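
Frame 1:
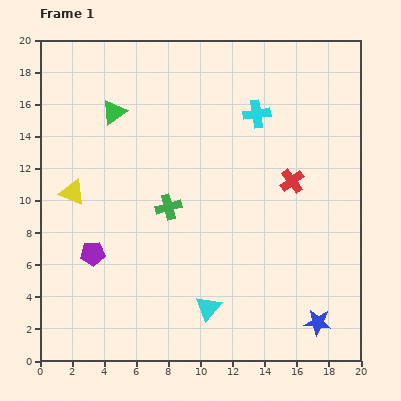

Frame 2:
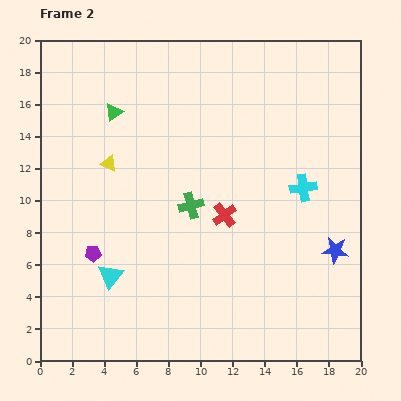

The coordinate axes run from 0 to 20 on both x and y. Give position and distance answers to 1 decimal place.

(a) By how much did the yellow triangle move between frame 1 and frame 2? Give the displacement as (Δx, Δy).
(2.3, 1.8)

The yellow triangle was at (2.0, 10.5) in frame 1 and (4.3, 12.3) in frame 2.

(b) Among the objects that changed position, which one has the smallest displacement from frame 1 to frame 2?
the green cross

(moved 1.4)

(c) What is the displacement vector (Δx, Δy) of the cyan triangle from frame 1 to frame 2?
(-6.1, 2.0)

The cyan triangle was at (10.5, 3.3) in frame 1 and (4.4, 5.3) in frame 2.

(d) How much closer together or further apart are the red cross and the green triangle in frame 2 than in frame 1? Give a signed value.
-2.5

Distance in frame 1: 11.9. Distance in frame 2: 9.4.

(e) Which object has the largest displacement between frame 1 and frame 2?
the cyan triangle

(moved 6.4; next 5.4)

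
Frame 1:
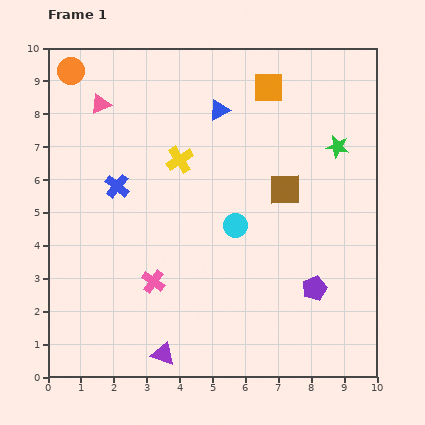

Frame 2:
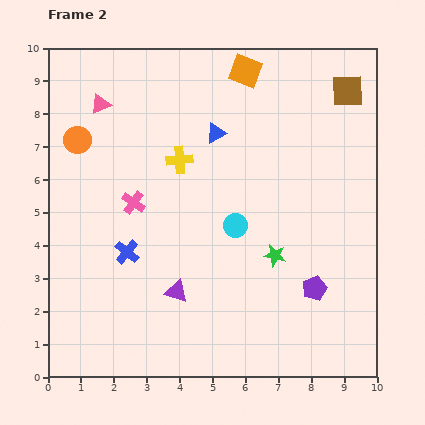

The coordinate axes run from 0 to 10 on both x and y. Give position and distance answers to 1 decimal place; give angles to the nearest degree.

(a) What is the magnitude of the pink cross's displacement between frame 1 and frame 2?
2.5

The pink cross moved from (3.2, 2.9) to (2.6, 5.3), a distance of √(0.6² + 2.4²) ≈ 2.5.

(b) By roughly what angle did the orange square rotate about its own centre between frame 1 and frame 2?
21° clockwise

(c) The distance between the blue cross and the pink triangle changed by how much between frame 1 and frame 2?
+2.1

Distance in frame 1: 2.5. Distance in frame 2: 4.6.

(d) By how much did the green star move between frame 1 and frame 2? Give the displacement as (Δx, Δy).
(-1.9, -3.3)

The green star was at (8.8, 7.0) in frame 1 and (6.9, 3.7) in frame 2.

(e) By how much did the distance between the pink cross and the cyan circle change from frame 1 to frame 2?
+0.2

Distance in frame 1: 3.0. Distance in frame 2: 3.2.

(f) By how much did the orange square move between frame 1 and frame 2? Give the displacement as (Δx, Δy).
(-0.7, 0.5)

The orange square was at (6.7, 8.8) in frame 1 and (6.0, 9.3) in frame 2.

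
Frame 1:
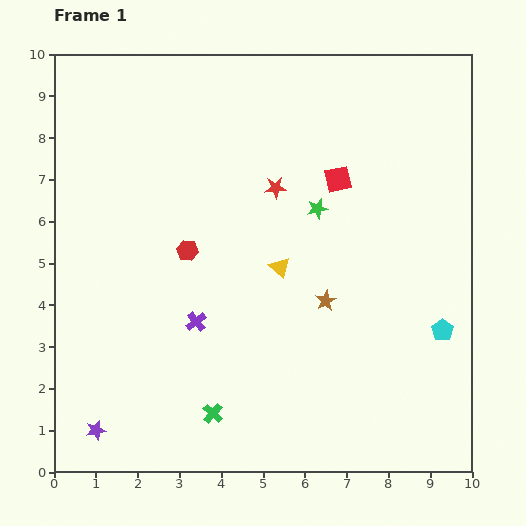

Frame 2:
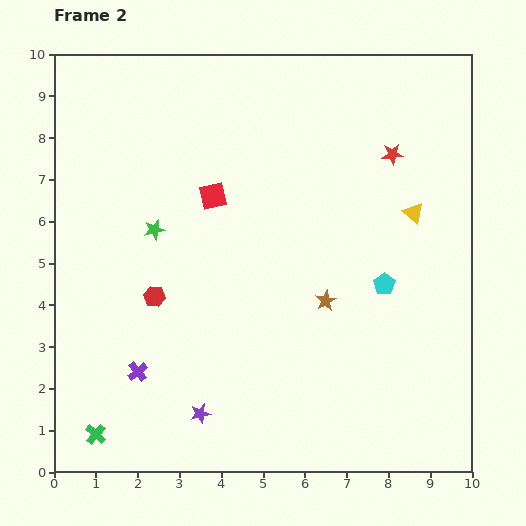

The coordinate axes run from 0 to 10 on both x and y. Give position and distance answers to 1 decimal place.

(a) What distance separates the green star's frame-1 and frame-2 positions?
3.9

The green star moved from (6.3, 6.3) to (2.4, 5.8), a distance of √(3.9² + 0.5²) ≈ 3.9.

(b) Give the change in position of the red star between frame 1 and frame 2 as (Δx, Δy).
(2.8, 0.8)

The red star was at (5.3, 6.8) in frame 1 and (8.1, 7.6) in frame 2.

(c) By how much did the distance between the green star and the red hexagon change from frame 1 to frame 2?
-1.7

Distance in frame 1: 3.3. Distance in frame 2: 1.6.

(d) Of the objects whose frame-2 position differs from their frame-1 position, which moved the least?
the red hexagon

(moved 1.4)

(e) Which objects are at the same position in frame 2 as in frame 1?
the brown star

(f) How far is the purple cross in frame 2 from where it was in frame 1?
1.8

The purple cross moved from (3.4, 3.6) to (2.0, 2.4), a distance of √(1.4² + 1.2²) ≈ 1.8.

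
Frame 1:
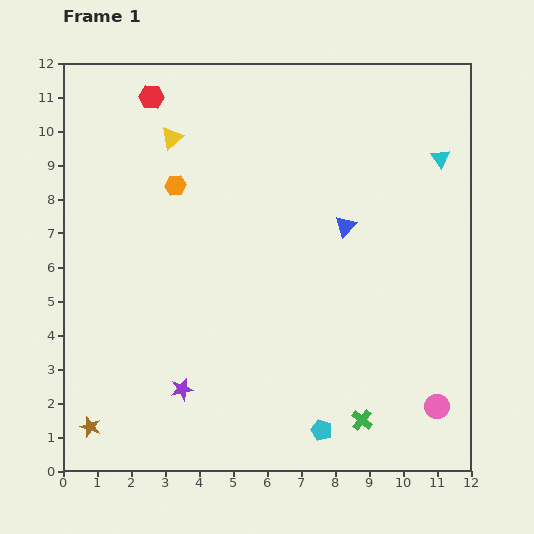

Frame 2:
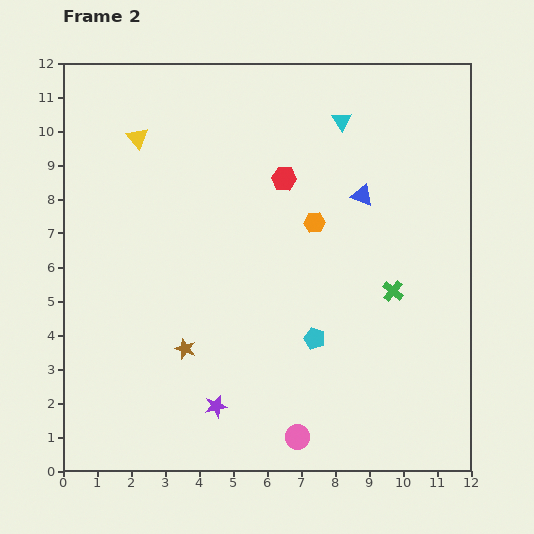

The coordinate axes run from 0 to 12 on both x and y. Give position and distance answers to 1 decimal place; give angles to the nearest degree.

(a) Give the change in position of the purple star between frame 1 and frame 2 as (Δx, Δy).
(1.0, -0.5)

The purple star was at (3.5, 2.4) in frame 1 and (4.5, 1.9) in frame 2.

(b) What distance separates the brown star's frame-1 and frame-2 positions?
3.6

The brown star moved from (0.8, 1.3) to (3.6, 3.6), a distance of √(2.8² + 2.3²) ≈ 3.6.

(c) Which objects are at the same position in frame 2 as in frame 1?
none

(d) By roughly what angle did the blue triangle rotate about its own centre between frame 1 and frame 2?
52° counter-clockwise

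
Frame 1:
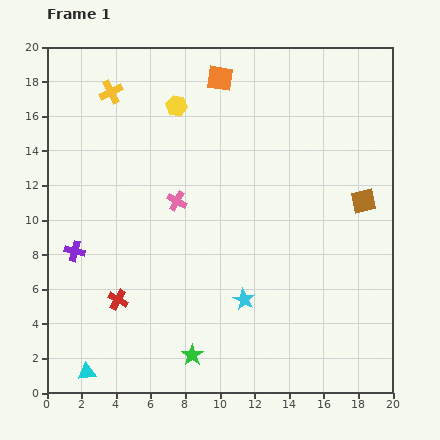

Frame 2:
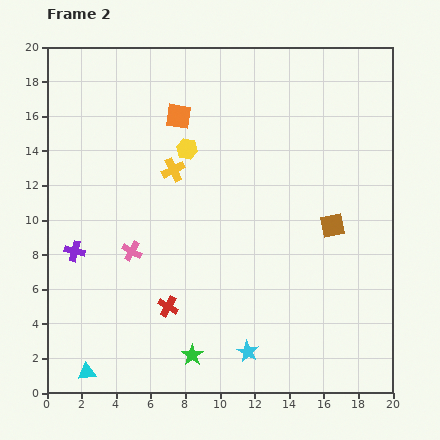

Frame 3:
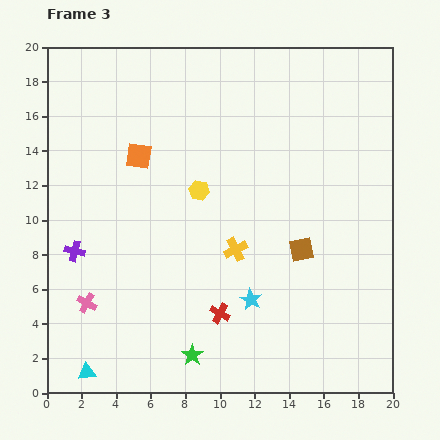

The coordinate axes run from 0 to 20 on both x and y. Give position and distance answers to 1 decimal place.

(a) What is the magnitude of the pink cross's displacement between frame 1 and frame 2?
3.9

The pink cross moved from (7.5, 11.1) to (4.9, 8.2), a distance of √(2.6² + 2.9²) ≈ 3.9.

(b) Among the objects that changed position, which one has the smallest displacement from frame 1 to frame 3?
the cyan star

(moved 0.4)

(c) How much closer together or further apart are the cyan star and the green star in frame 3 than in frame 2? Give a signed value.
+1.5

Distance in frame 2: 3.2. Distance in frame 3: 4.7.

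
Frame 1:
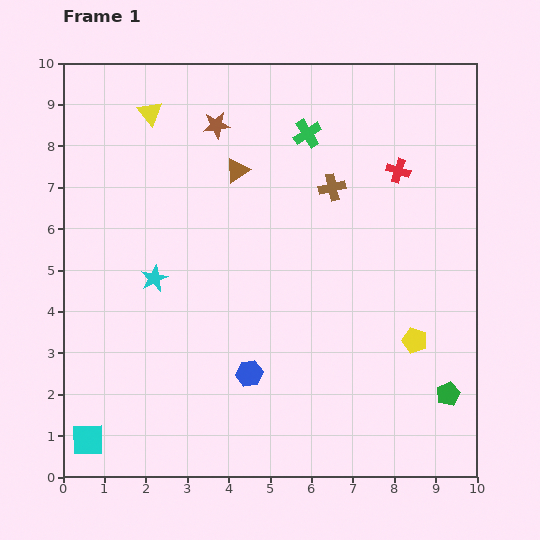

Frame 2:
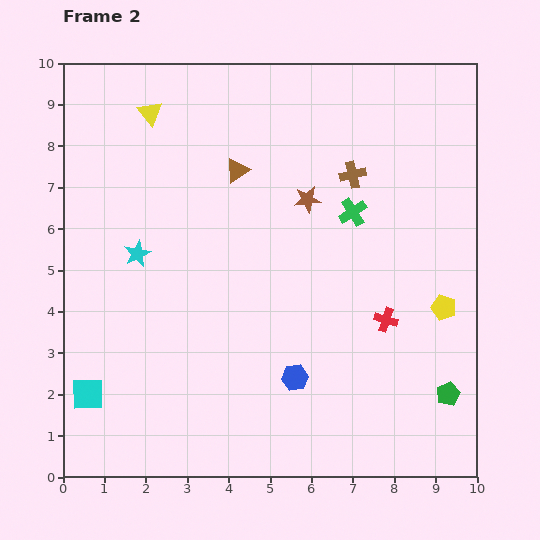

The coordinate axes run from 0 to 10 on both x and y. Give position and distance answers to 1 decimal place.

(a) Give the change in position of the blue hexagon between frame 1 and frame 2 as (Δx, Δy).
(1.1, -0.1)

The blue hexagon was at (4.5, 2.5) in frame 1 and (5.6, 2.4) in frame 2.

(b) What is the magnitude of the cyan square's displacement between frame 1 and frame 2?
1.1

The cyan square moved from (0.6, 0.9) to (0.6, 2.0), a distance of √(0.0² + 1.1²) ≈ 1.1.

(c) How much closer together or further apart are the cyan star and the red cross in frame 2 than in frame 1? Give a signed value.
-0.2

Distance in frame 1: 6.4. Distance in frame 2: 6.2.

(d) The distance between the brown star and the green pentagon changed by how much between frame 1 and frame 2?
-2.8

Distance in frame 1: 8.6. Distance in frame 2: 5.8.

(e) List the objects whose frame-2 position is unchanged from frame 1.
the brown triangle, the green pentagon, the yellow triangle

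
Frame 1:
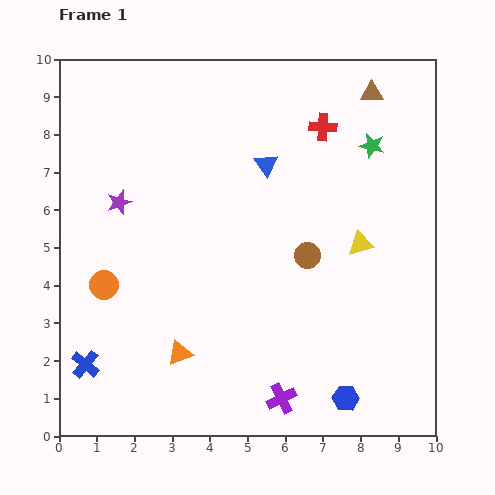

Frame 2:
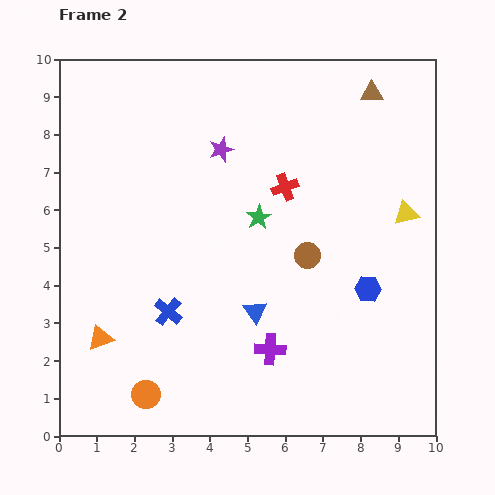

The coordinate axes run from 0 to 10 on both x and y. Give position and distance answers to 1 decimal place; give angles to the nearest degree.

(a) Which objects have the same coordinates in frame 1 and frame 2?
the brown triangle, the brown circle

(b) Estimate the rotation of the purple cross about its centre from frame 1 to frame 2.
30° clockwise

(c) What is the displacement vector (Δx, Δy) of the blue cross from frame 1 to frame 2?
(2.2, 1.4)

The blue cross was at (0.7, 1.9) in frame 1 and (2.9, 3.3) in frame 2.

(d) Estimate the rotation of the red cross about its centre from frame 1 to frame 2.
24° counter-clockwise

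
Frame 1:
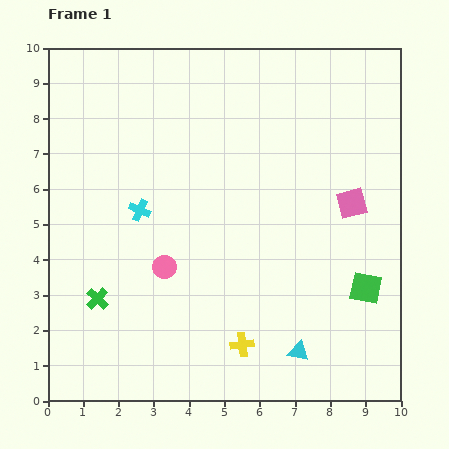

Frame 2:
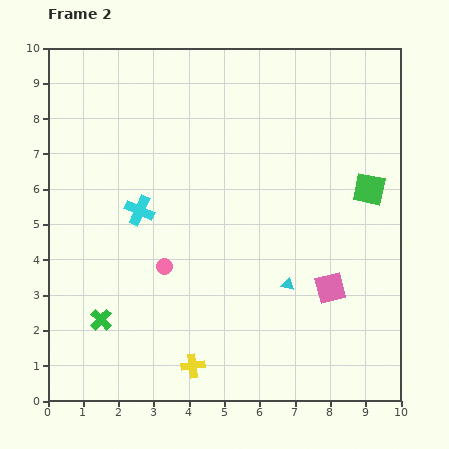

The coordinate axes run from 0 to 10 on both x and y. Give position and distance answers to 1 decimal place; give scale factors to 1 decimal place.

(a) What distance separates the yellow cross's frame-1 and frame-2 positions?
1.5

The yellow cross moved from (5.5, 1.6) to (4.1, 1.0), a distance of √(1.4² + 0.6²) ≈ 1.5.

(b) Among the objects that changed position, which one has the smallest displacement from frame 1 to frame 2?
the green cross

(moved 0.6)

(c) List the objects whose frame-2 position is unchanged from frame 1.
the cyan cross, the pink circle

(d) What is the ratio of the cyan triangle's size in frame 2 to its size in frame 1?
0.6×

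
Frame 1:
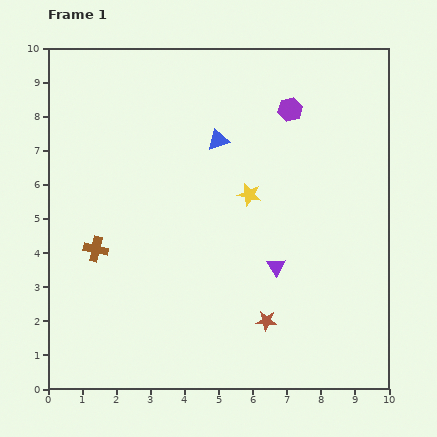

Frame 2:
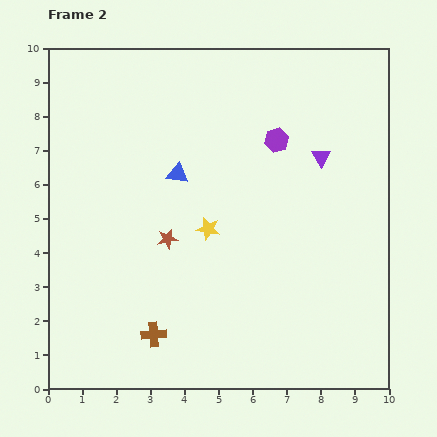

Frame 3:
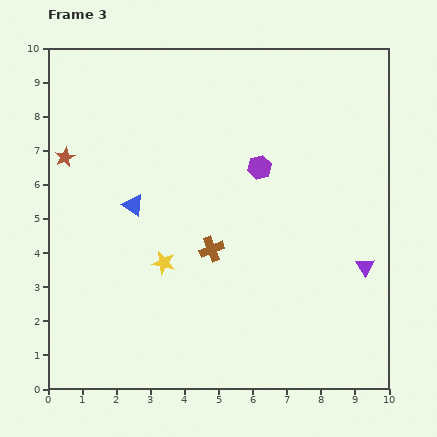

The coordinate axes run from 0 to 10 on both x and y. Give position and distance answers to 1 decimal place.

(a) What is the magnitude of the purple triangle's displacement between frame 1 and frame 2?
3.5

The purple triangle moved from (6.7, 3.6) to (8.0, 6.8), a distance of √(1.3² + 3.2²) ≈ 3.5.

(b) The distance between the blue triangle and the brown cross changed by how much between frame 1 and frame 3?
-2.2

Distance in frame 1: 4.8. Distance in frame 3: 2.6.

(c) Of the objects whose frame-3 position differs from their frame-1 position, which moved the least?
the purple hexagon

(moved 1.9)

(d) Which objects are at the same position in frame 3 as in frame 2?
none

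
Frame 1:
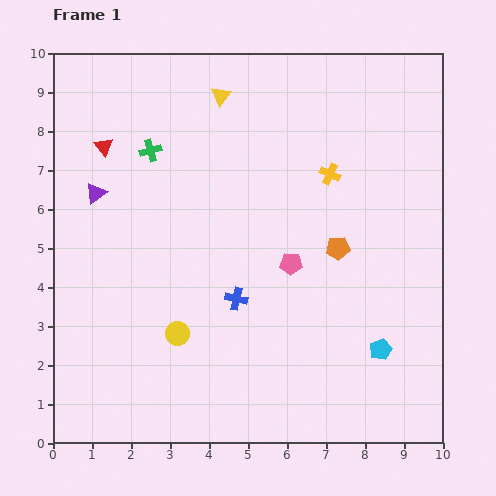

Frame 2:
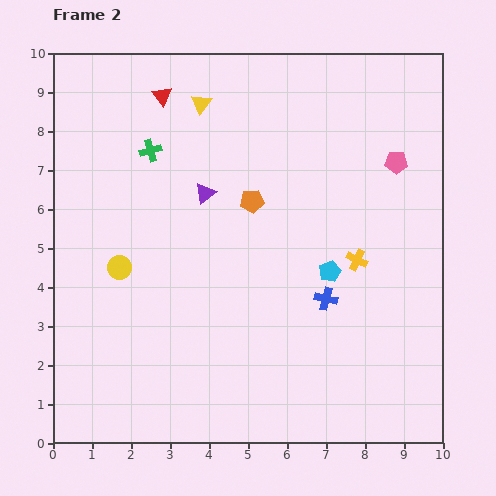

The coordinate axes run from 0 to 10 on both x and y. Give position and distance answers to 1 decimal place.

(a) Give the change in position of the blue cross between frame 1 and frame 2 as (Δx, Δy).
(2.3, 0.0)

The blue cross was at (4.7, 3.7) in frame 1 and (7.0, 3.7) in frame 2.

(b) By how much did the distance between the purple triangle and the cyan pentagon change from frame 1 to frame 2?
-4.5

Distance in frame 1: 8.3. Distance in frame 2: 3.8.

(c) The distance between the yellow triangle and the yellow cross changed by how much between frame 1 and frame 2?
+2.3

Distance in frame 1: 3.4. Distance in frame 2: 5.7.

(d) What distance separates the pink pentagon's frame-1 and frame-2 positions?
3.7

The pink pentagon moved from (6.1, 4.6) to (8.8, 7.2), a distance of √(2.7² + 2.6²) ≈ 3.7.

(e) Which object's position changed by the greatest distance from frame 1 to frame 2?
the pink pentagon

(moved 3.7; next 2.8)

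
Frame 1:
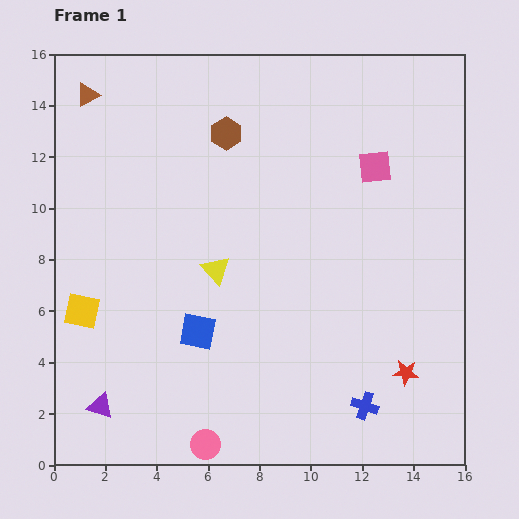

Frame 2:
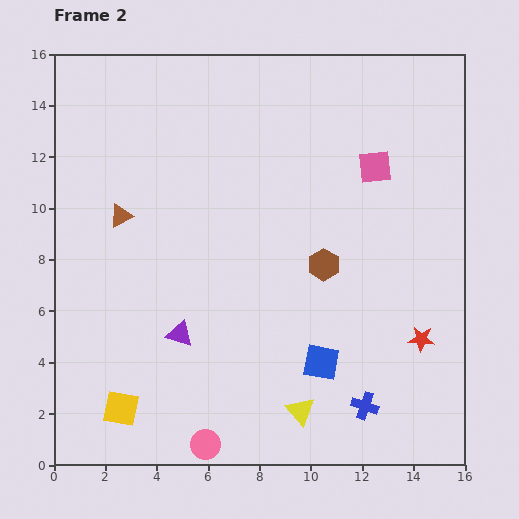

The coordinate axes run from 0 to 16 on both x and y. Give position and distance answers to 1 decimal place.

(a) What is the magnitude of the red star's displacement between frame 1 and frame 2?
1.4

The red star moved from (13.7, 3.6) to (14.3, 4.9), a distance of √(0.6² + 1.3²) ≈ 1.4.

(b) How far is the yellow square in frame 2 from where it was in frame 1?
4.1

The yellow square moved from (1.1, 6.0) to (2.6, 2.2), a distance of √(1.5² + 3.8²) ≈ 4.1.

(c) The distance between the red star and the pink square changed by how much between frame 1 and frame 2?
-1.2

Distance in frame 1: 8.1. Distance in frame 2: 6.9.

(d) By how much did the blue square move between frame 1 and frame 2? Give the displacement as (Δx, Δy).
(4.8, -1.2)

The blue square was at (5.6, 5.2) in frame 1 and (10.4, 4.0) in frame 2.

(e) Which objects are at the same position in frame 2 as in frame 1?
the pink circle, the blue cross, the pink square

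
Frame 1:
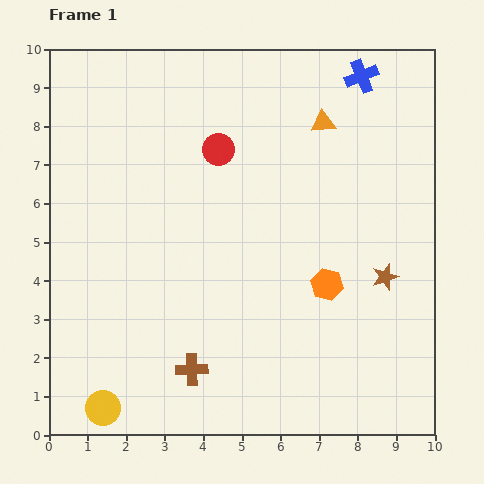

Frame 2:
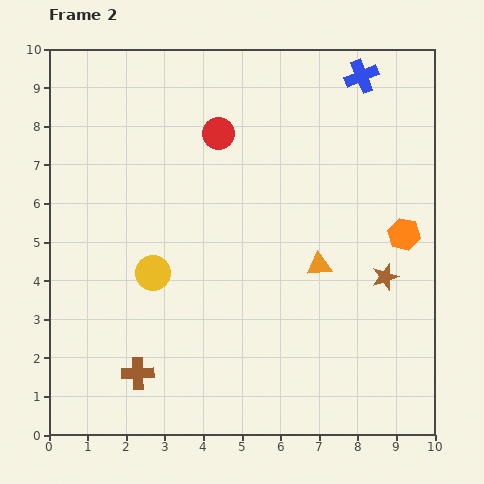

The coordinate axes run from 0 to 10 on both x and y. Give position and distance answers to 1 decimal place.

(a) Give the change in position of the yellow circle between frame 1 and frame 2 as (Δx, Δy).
(1.3, 3.5)

The yellow circle was at (1.4, 0.7) in frame 1 and (2.7, 4.2) in frame 2.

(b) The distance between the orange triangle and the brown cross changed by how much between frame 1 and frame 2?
-1.7

Distance in frame 1: 7.2. Distance in frame 2: 5.5.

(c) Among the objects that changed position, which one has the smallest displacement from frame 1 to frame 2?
the red circle

(moved 0.4)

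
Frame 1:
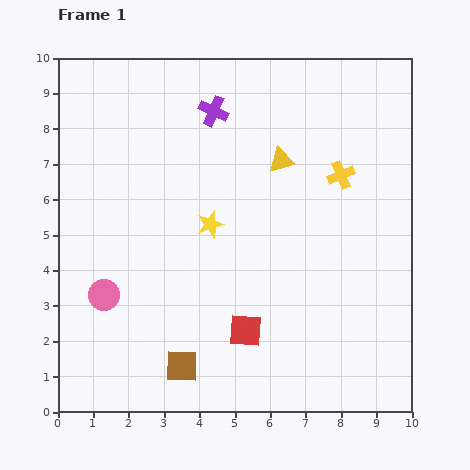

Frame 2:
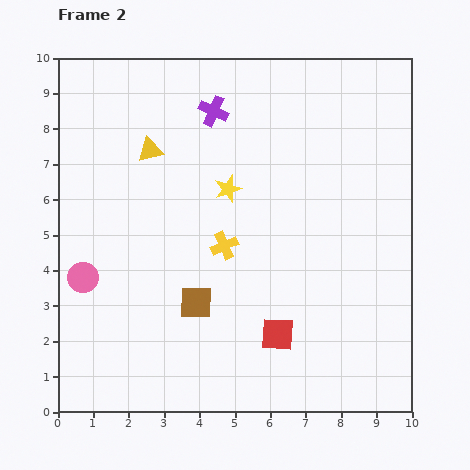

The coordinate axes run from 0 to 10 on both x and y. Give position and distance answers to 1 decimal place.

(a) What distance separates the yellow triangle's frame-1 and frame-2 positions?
3.7

The yellow triangle moved from (6.3, 7.1) to (2.6, 7.4), a distance of √(3.7² + 0.3²) ≈ 3.7.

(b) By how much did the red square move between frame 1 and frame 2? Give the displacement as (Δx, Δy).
(0.9, -0.1)

The red square was at (5.3, 2.3) in frame 1 and (6.2, 2.2) in frame 2.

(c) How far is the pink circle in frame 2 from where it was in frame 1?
0.8

The pink circle moved from (1.3, 3.3) to (0.7, 3.8), a distance of √(0.6² + 0.5²) ≈ 0.8.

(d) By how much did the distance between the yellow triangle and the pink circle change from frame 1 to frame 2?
-2.2

Distance in frame 1: 6.3. Distance in frame 2: 4.1.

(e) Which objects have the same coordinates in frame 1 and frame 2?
the purple cross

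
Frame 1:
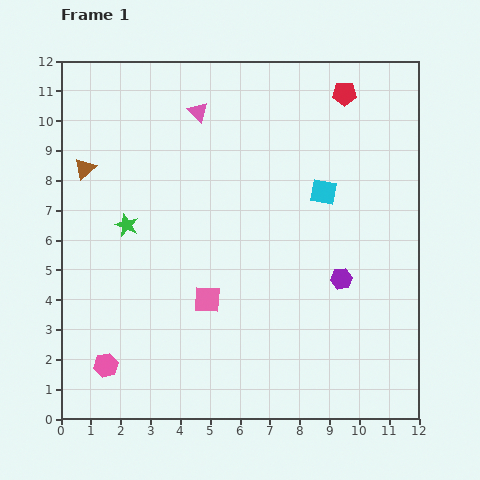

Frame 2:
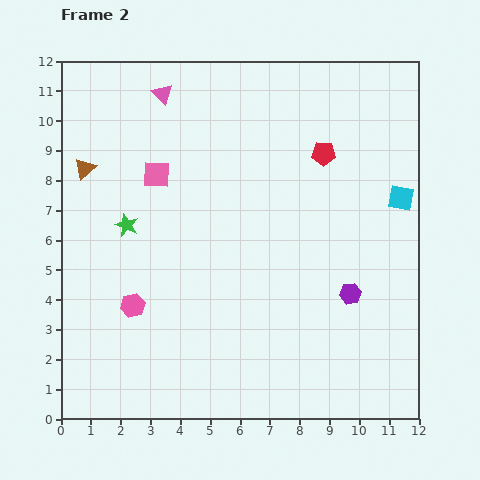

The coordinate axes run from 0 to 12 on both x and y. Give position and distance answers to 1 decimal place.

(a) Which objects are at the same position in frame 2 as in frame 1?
the green star, the brown triangle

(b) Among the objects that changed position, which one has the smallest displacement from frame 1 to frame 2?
the purple hexagon

(moved 0.6)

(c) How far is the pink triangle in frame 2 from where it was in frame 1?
1.3

The pink triangle moved from (4.6, 10.3) to (3.4, 10.9), a distance of √(1.2² + 0.6²) ≈ 1.3.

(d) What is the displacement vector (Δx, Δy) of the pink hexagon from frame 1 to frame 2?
(0.9, 2.0)

The pink hexagon was at (1.5, 1.8) in frame 1 and (2.4, 3.8) in frame 2.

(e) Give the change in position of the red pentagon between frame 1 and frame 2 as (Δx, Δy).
(-0.7, -2.0)

The red pentagon was at (9.5, 10.9) in frame 1 and (8.8, 8.9) in frame 2.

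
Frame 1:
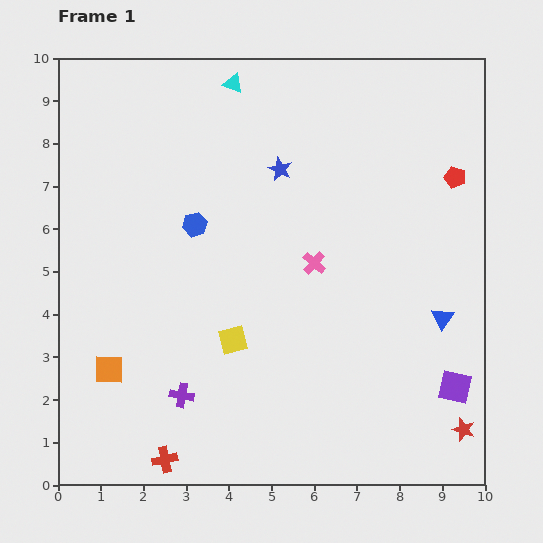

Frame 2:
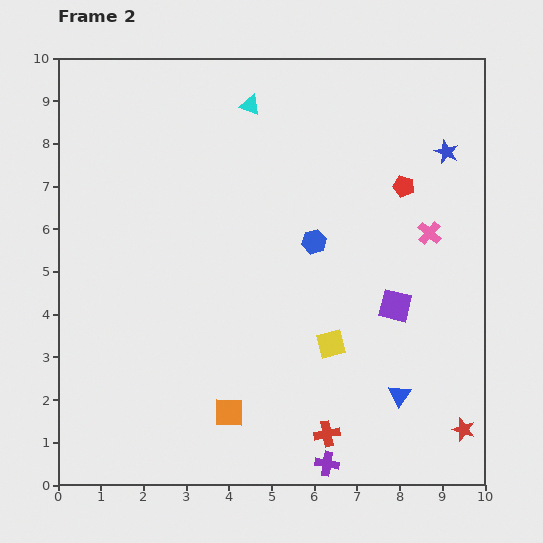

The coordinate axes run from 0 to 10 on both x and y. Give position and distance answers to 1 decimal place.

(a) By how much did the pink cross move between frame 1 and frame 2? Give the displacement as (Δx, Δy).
(2.7, 0.7)

The pink cross was at (6.0, 5.2) in frame 1 and (8.7, 5.9) in frame 2.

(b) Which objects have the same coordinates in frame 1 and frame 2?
the red star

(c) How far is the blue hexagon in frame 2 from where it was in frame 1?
2.8

The blue hexagon moved from (3.2, 6.1) to (6.0, 5.7), a distance of √(2.8² + 0.4²) ≈ 2.8.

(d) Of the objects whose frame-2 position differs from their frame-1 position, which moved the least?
the cyan triangle

(moved 0.6)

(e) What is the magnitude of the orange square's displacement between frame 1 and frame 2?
3.0

The orange square moved from (1.2, 2.7) to (4.0, 1.7), a distance of √(2.8² + 1.0²) ≈ 3.0.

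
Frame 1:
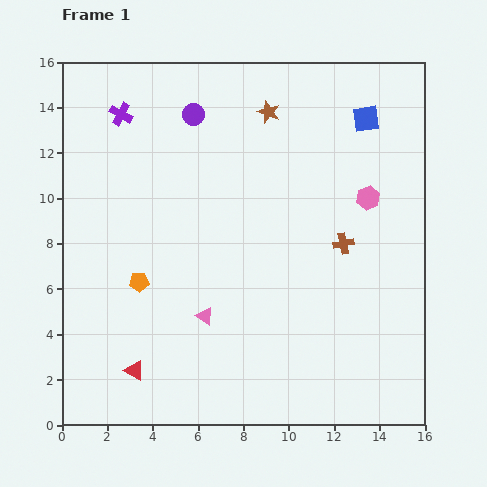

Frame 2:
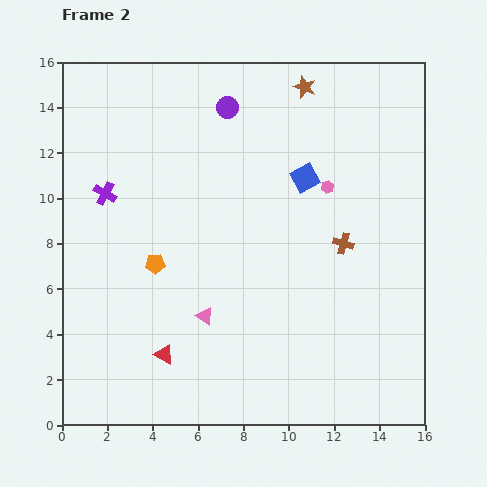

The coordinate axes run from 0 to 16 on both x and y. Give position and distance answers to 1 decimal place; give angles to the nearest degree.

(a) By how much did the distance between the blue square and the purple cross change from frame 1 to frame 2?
-2.0

Distance in frame 1: 10.8. Distance in frame 2: 8.8.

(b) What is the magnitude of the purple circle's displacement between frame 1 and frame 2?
1.5

The purple circle moved from (5.8, 13.7) to (7.3, 14.0), a distance of √(1.5² + 0.3²) ≈ 1.5.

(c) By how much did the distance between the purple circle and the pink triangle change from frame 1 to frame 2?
+0.4

Distance in frame 1: 8.9. Distance in frame 2: 9.3.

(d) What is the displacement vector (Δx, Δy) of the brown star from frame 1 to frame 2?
(1.6, 1.1)

The brown star was at (9.1, 13.8) in frame 1 and (10.7, 14.9) in frame 2.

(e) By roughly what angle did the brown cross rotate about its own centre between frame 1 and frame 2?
27° clockwise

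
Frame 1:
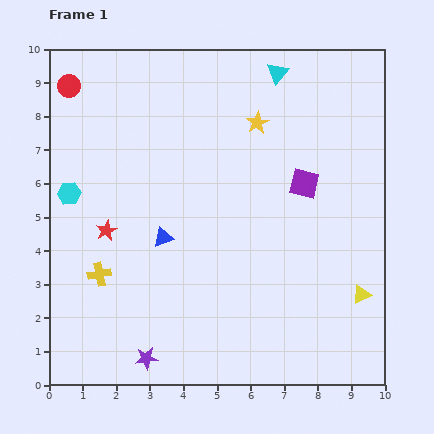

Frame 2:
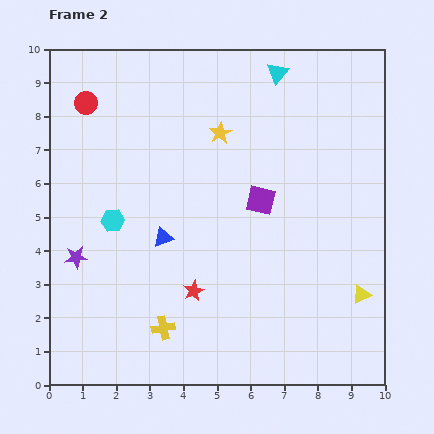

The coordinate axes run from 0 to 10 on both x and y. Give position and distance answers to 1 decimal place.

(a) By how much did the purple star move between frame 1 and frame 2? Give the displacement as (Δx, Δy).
(-2.1, 3.0)

The purple star was at (2.9, 0.8) in frame 1 and (0.8, 3.8) in frame 2.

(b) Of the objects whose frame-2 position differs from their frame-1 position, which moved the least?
the red circle

(moved 0.7)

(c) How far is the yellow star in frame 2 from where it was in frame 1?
1.1

The yellow star moved from (6.2, 7.8) to (5.1, 7.5), a distance of √(1.1² + 0.3²) ≈ 1.1.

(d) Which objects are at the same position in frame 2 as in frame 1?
the blue triangle, the cyan triangle, the yellow triangle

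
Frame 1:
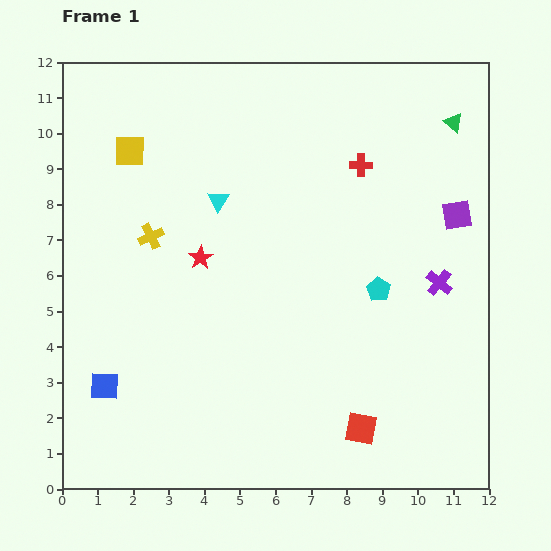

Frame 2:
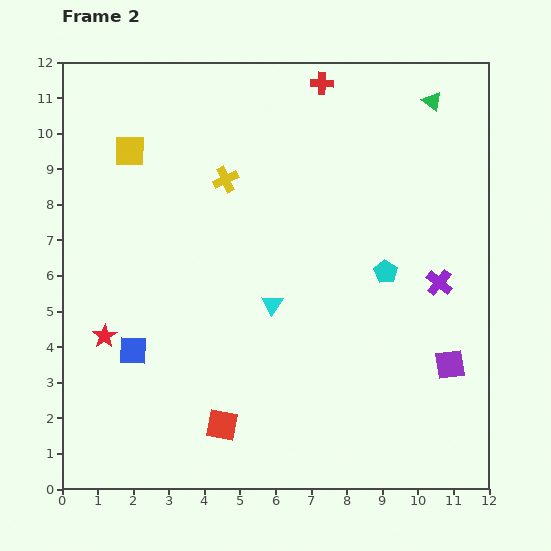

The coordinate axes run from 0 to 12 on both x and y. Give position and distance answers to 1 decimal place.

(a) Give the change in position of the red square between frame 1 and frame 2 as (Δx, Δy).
(-3.9, 0.1)

The red square was at (8.4, 1.7) in frame 1 and (4.5, 1.8) in frame 2.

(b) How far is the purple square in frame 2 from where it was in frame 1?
4.2

The purple square moved from (11.1, 7.7) to (10.9, 3.5), a distance of √(0.2² + 4.2²) ≈ 4.2.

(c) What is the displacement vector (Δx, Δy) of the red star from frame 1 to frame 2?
(-2.7, -2.2)

The red star was at (3.9, 6.5) in frame 1 and (1.2, 4.3) in frame 2.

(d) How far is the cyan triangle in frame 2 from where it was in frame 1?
3.3

The cyan triangle moved from (4.4, 8.1) to (5.9, 5.2), a distance of √(1.5² + 2.9²) ≈ 3.3.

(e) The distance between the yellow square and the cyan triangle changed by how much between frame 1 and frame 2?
+3.0

Distance in frame 1: 2.9. Distance in frame 2: 5.9.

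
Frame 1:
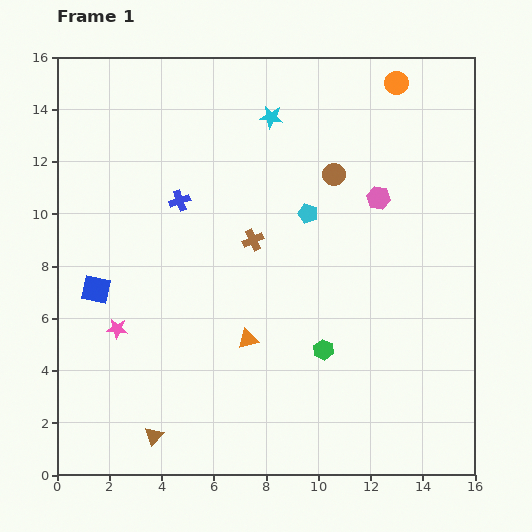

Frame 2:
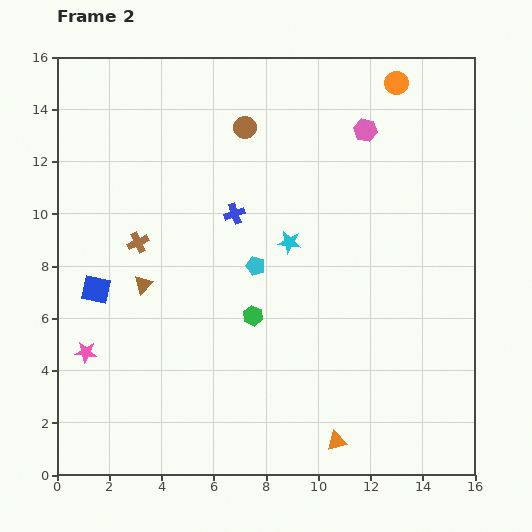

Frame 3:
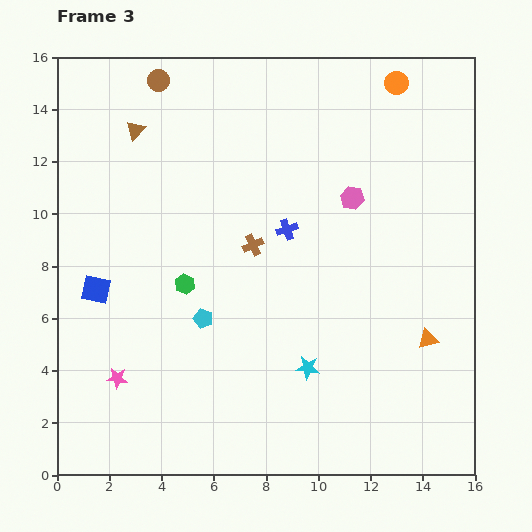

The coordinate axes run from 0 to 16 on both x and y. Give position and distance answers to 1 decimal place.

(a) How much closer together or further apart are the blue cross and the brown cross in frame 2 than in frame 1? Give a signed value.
+0.7

Distance in frame 1: 3.2. Distance in frame 2: 3.9.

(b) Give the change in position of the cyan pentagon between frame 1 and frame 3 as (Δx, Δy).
(-4.0, -4.0)

The cyan pentagon was at (9.6, 10.0) in frame 1 and (5.6, 6.0) in frame 3.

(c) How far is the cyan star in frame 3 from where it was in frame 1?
9.7

The cyan star moved from (8.2, 13.7) to (9.6, 4.1), a distance of √(1.4² + 9.6²) ≈ 9.7.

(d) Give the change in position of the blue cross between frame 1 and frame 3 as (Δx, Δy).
(4.1, -1.1)

The blue cross was at (4.7, 10.5) in frame 1 and (8.8, 9.4) in frame 3.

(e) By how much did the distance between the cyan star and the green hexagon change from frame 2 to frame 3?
+2.6

Distance in frame 2: 3.1. Distance in frame 3: 5.7.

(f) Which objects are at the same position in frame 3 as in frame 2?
the blue square, the orange circle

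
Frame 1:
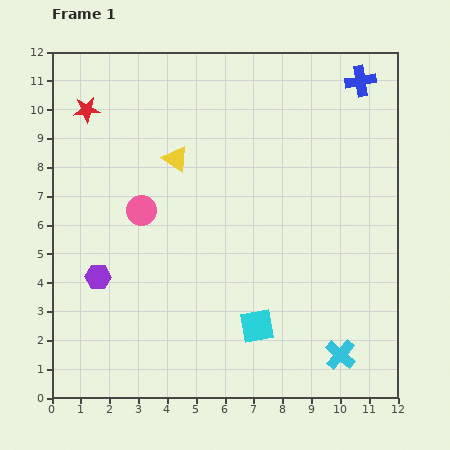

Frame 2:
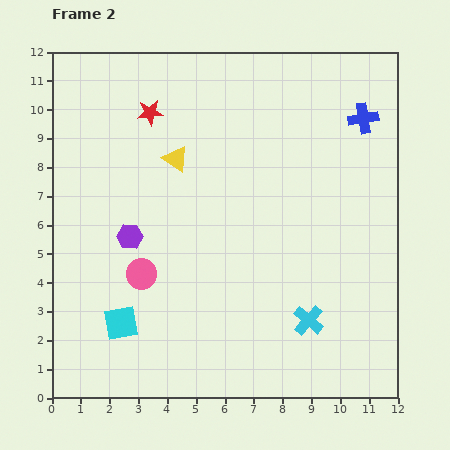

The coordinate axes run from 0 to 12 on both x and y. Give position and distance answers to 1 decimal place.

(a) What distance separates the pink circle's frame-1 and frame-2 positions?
2.2

The pink circle moved from (3.1, 6.5) to (3.1, 4.3), a distance of √(0.0² + 2.2²) ≈ 2.2.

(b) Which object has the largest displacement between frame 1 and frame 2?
the cyan square

(moved 4.7; next 2.2)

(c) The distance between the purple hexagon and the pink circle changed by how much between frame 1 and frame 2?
-1.3

Distance in frame 1: 2.7. Distance in frame 2: 1.4.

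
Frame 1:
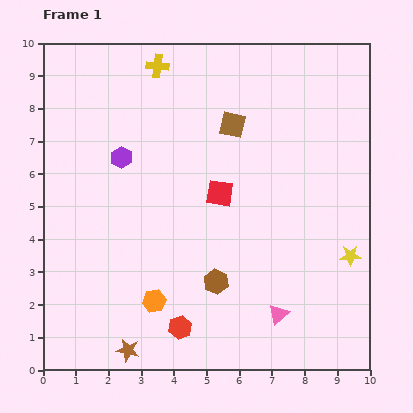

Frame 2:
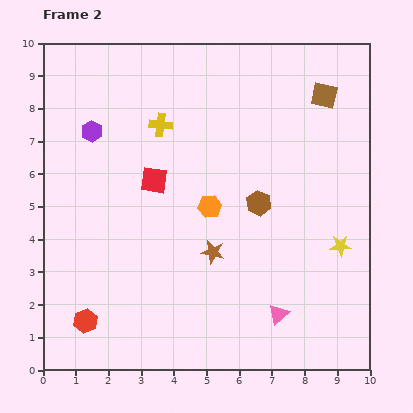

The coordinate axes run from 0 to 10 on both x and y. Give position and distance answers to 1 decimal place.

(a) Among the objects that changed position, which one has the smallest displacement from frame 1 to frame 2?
the yellow star

(moved 0.4)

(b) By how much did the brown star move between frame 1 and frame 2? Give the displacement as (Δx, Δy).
(2.6, 3.0)

The brown star was at (2.6, 0.6) in frame 1 and (5.2, 3.6) in frame 2.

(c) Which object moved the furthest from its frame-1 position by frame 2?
the brown star

(moved 4.0; next 3.4)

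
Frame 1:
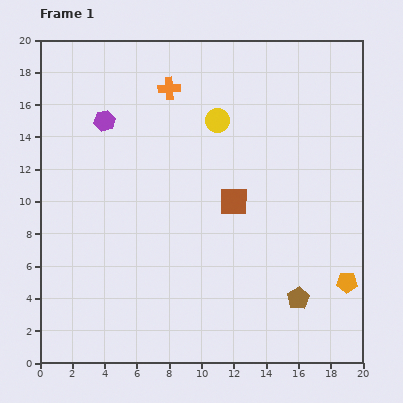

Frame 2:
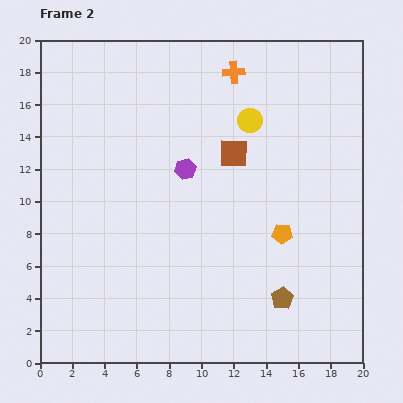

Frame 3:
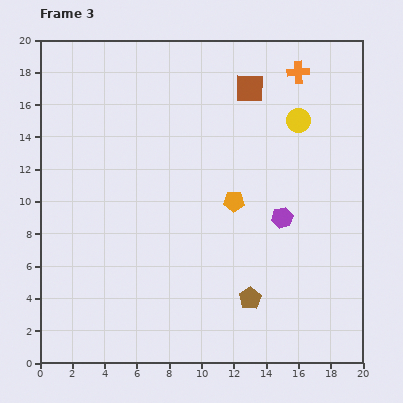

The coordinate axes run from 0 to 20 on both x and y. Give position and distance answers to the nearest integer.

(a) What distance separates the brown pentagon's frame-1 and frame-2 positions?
1

The brown pentagon moved from (16, 4) to (15, 4), a distance of √(1² + 0²) ≈ 1.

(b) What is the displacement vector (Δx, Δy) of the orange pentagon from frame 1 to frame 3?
(-7, 5)

The orange pentagon was at (19, 5) in frame 1 and (12, 10) in frame 3.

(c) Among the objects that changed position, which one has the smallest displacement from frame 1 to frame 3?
the brown pentagon

(moved 3)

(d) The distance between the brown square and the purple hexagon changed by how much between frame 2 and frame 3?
+5

Distance in frame 2: 3. Distance in frame 3: 8.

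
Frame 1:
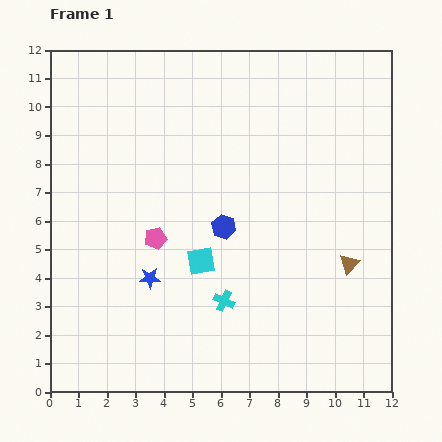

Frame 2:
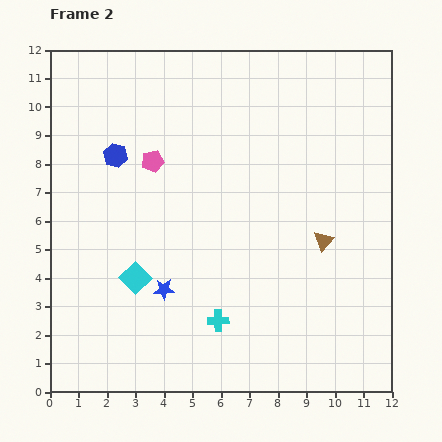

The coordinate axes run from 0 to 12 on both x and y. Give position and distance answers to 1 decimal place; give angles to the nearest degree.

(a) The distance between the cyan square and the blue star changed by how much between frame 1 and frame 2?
-0.8

Distance in frame 1: 1.9. Distance in frame 2: 1.1.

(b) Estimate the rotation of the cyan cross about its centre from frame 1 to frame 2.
28° counter-clockwise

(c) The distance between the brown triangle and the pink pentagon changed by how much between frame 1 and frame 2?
-0.3

Distance in frame 1: 6.9. Distance in frame 2: 6.6.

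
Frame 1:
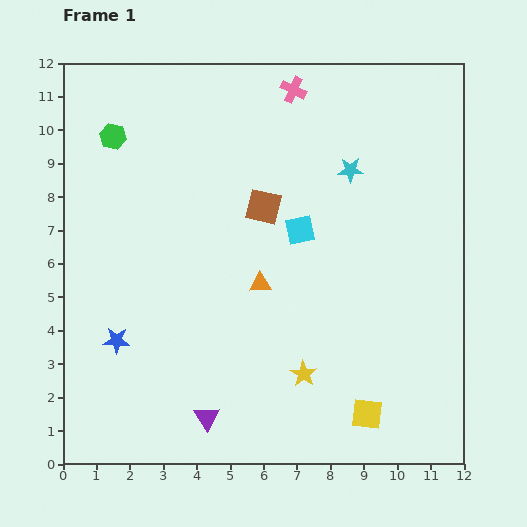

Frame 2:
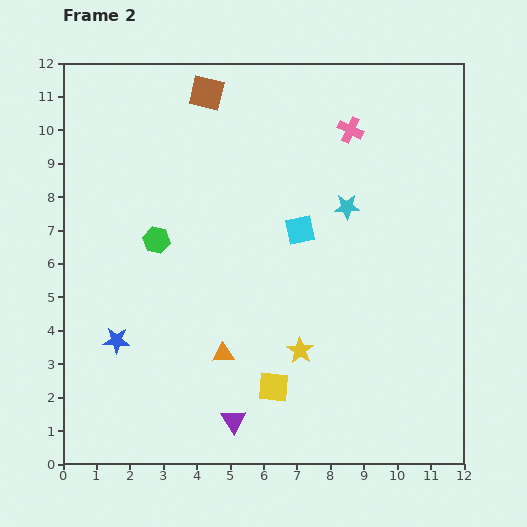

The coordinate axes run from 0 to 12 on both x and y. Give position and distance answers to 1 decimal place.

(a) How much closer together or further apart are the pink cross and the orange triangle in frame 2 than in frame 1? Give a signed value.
+1.8

Distance in frame 1: 5.9. Distance in frame 2: 7.7.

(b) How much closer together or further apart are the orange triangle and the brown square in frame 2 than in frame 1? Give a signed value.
+5.5

Distance in frame 1: 2.3. Distance in frame 2: 7.8.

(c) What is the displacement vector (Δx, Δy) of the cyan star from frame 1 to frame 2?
(-0.1, -1.1)

The cyan star was at (8.6, 8.8) in frame 1 and (8.5, 7.7) in frame 2.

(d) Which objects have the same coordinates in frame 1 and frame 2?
the cyan square, the blue star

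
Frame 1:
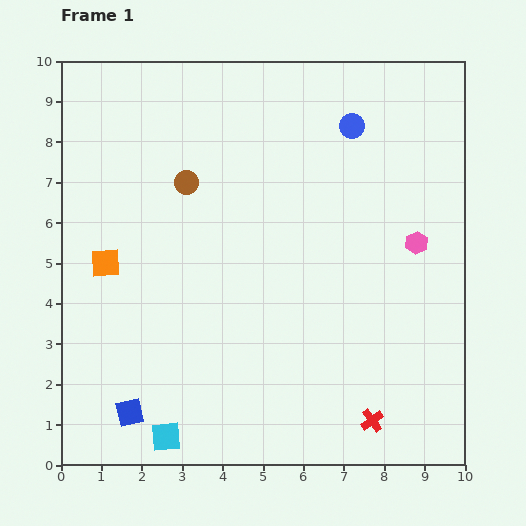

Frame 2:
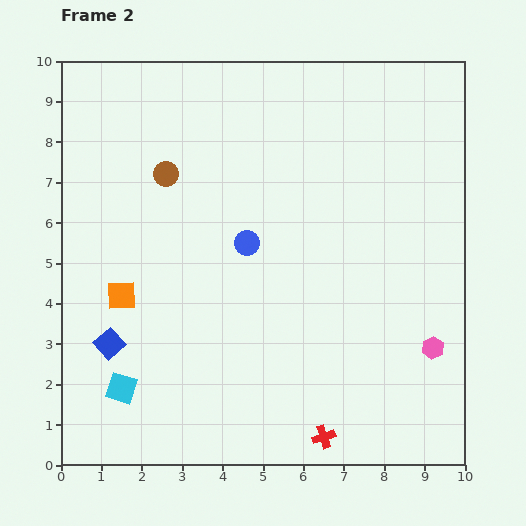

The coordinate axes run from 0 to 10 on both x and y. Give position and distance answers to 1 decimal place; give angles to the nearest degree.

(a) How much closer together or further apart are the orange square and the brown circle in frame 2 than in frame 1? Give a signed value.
+0.4

Distance in frame 1: 2.8. Distance in frame 2: 3.2.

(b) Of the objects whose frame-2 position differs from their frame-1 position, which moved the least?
the brown circle

(moved 0.5)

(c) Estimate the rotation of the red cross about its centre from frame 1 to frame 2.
18° clockwise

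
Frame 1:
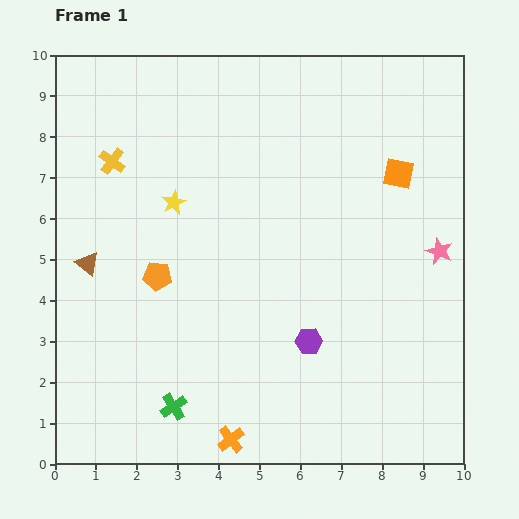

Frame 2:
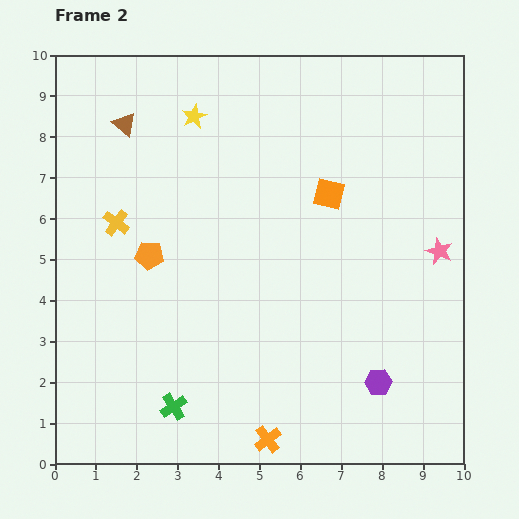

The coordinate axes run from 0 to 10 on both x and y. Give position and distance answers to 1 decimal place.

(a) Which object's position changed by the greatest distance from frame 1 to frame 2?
the brown triangle

(moved 3.5; next 2.2)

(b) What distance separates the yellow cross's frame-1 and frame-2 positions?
1.5

The yellow cross moved from (1.4, 7.4) to (1.5, 5.9), a distance of √(0.1² + 1.5²) ≈ 1.5.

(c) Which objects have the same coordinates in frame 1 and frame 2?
the pink star, the green cross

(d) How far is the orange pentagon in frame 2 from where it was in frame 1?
0.5

The orange pentagon moved from (2.5, 4.6) to (2.3, 5.1), a distance of √(0.2² + 0.5²) ≈ 0.5.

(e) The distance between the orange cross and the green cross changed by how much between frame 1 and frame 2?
+0.8

Distance in frame 1: 1.6. Distance in frame 2: 2.4.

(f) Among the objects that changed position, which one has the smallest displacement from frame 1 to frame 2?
the orange pentagon

(moved 0.5)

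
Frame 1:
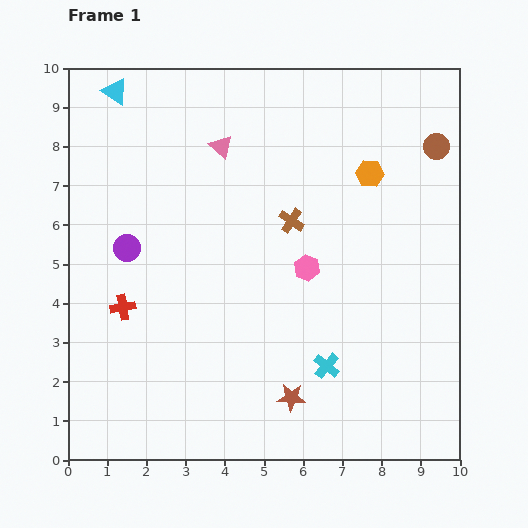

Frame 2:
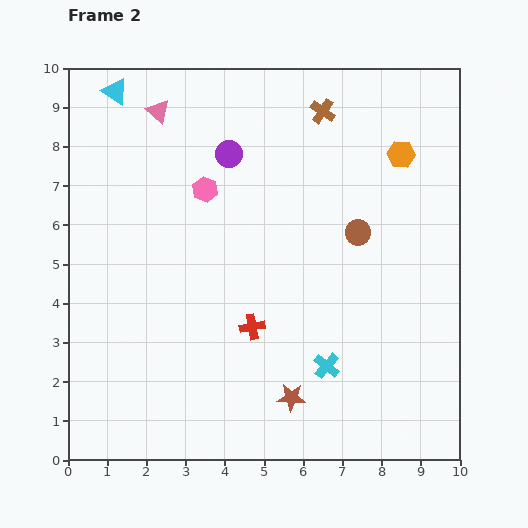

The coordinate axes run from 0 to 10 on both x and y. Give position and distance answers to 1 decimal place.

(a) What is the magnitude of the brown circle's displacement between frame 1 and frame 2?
3.0

The brown circle moved from (9.4, 8.0) to (7.4, 5.8), a distance of √(2.0² + 2.2²) ≈ 3.0.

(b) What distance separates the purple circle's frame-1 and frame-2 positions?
3.5

The purple circle moved from (1.5, 5.4) to (4.1, 7.8), a distance of √(2.6² + 2.4²) ≈ 3.5.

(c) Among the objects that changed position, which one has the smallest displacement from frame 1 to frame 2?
the orange hexagon

(moved 0.9)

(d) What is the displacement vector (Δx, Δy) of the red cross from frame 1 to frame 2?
(3.3, -0.5)

The red cross was at (1.4, 3.9) in frame 1 and (4.7, 3.4) in frame 2.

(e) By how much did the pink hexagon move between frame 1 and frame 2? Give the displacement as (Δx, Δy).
(-2.6, 2.0)

The pink hexagon was at (6.1, 4.9) in frame 1 and (3.5, 6.9) in frame 2.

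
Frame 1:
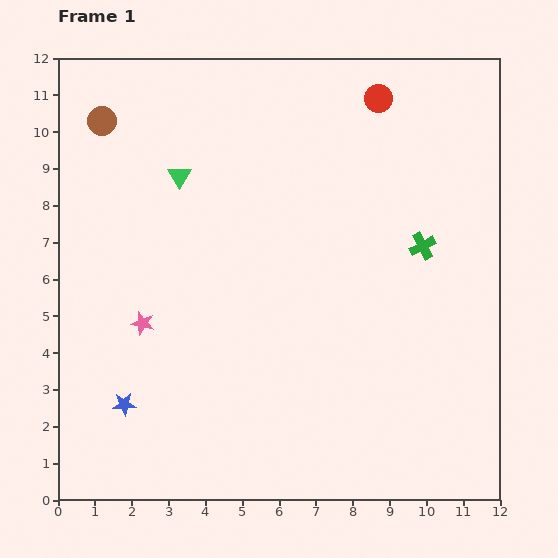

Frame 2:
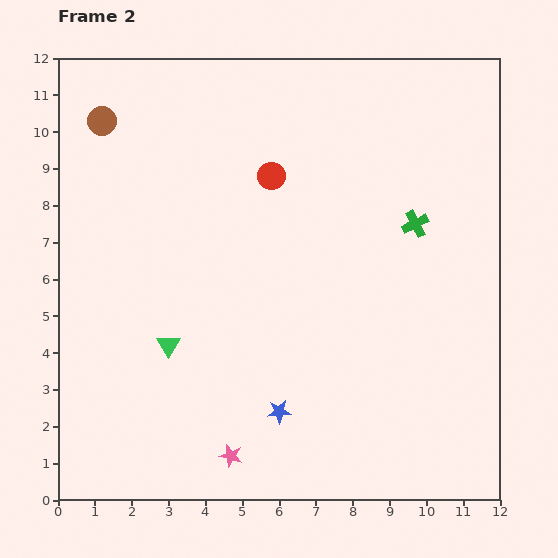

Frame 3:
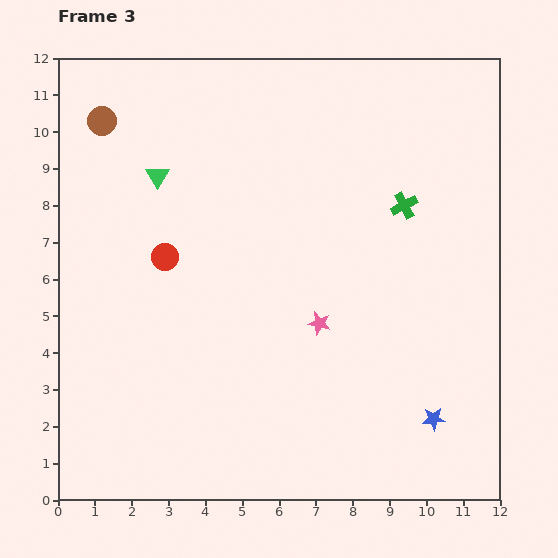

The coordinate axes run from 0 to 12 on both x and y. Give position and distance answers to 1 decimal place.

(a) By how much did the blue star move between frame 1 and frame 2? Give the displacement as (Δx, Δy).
(4.2, -0.2)

The blue star was at (1.8, 2.6) in frame 1 and (6.0, 2.4) in frame 2.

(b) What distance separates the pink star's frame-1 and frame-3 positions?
4.8

The pink star moved from (2.3, 4.8) to (7.1, 4.8), a distance of √(4.8² + 0.0²) ≈ 4.8.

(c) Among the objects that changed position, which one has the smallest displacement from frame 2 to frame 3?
the green cross

(moved 0.6)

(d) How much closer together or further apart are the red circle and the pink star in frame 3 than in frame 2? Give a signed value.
-3.1

Distance in frame 2: 7.7. Distance in frame 3: 4.6.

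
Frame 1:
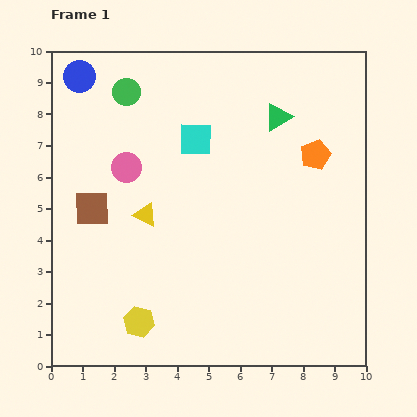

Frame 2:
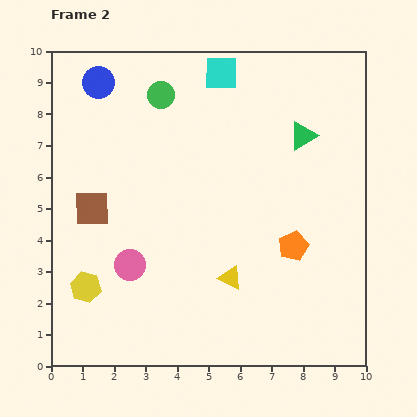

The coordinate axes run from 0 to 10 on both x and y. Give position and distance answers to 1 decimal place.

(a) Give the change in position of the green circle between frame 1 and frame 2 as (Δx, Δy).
(1.1, -0.1)

The green circle was at (2.4, 8.7) in frame 1 and (3.5, 8.6) in frame 2.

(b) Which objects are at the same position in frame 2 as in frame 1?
the brown square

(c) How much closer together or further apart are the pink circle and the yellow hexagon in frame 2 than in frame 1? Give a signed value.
-3.3

Distance in frame 1: 4.9. Distance in frame 2: 1.6.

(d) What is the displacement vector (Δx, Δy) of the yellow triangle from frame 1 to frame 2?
(2.7, -2.0)

The yellow triangle was at (3.0, 4.8) in frame 1 and (5.7, 2.8) in frame 2.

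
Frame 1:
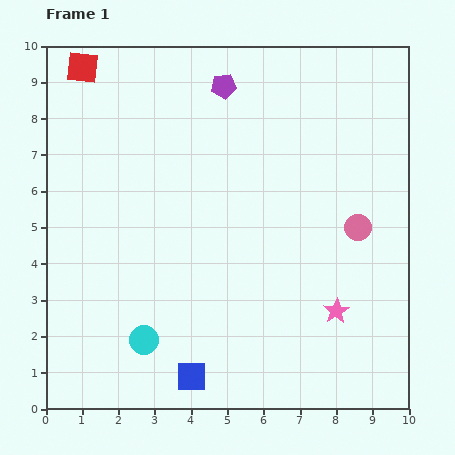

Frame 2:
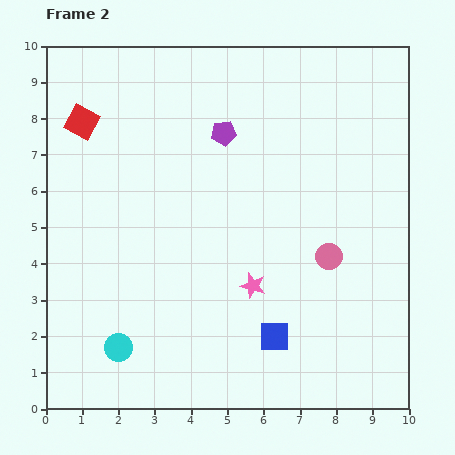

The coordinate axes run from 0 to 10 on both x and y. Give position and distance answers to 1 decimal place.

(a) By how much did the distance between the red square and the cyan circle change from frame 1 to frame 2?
-1.4

Distance in frame 1: 7.7. Distance in frame 2: 6.3.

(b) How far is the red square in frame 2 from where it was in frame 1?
1.5

The red square moved from (1.0, 9.4) to (1.0, 7.9), a distance of √(0.0² + 1.5²) ≈ 1.5.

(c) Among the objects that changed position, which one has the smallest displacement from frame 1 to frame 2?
the cyan circle

(moved 0.7)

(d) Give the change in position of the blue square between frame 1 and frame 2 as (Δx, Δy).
(2.3, 1.1)

The blue square was at (4.0, 0.9) in frame 1 and (6.3, 2.0) in frame 2.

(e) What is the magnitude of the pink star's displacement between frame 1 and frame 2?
2.4

The pink star moved from (8.0, 2.7) to (5.7, 3.4), a distance of √(2.3² + 0.7²) ≈ 2.4.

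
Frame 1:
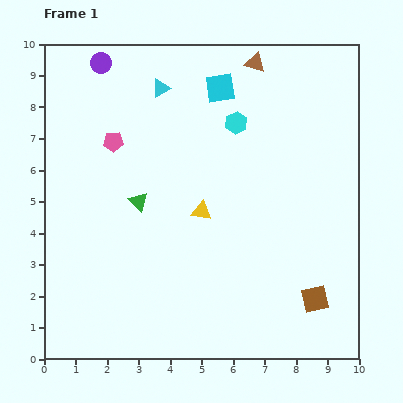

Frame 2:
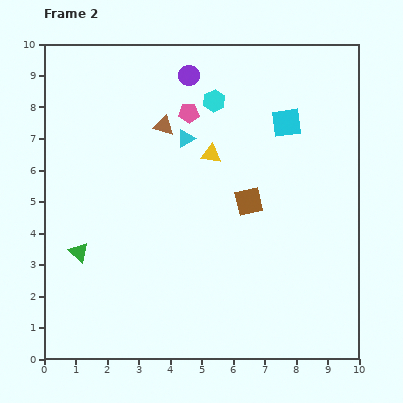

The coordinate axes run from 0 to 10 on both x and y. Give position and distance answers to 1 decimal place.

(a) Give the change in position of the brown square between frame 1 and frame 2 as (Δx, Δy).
(-2.1, 3.1)

The brown square was at (8.6, 1.9) in frame 1 and (6.5, 5.0) in frame 2.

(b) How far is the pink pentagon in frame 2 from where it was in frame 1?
2.6

The pink pentagon moved from (2.2, 6.9) to (4.6, 7.8), a distance of √(2.4² + 0.9²) ≈ 2.6.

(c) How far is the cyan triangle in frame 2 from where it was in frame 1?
1.8

The cyan triangle moved from (3.7, 8.6) to (4.5, 7.0), a distance of √(0.8² + 1.6²) ≈ 1.8.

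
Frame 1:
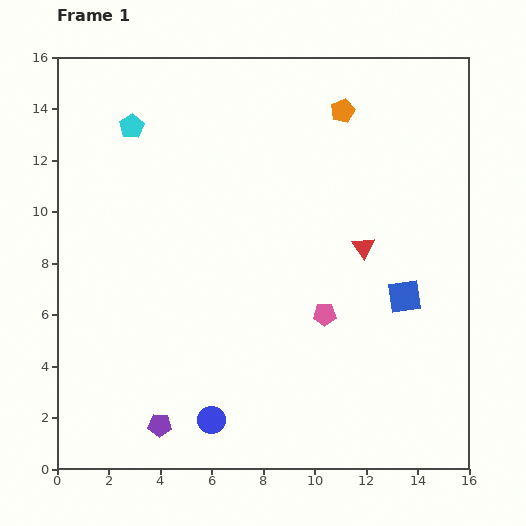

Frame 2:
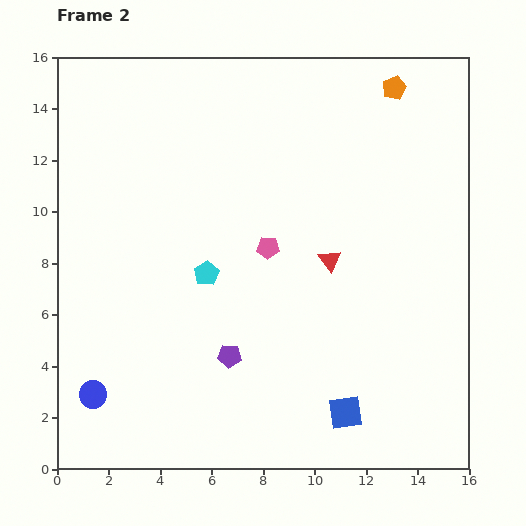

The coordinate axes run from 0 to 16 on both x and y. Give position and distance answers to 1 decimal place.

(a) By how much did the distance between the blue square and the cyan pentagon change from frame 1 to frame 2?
-4.9

Distance in frame 1: 12.5. Distance in frame 2: 7.6.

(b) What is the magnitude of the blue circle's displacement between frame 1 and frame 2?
4.7

The blue circle moved from (6.0, 1.9) to (1.4, 2.9), a distance of √(4.6² + 1.0²) ≈ 4.7.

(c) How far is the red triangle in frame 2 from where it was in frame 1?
1.4

The red triangle moved from (11.9, 8.6) to (10.6, 8.1), a distance of √(1.3² + 0.5²) ≈ 1.4.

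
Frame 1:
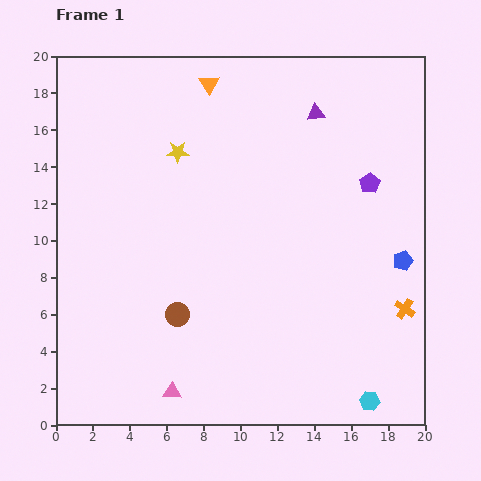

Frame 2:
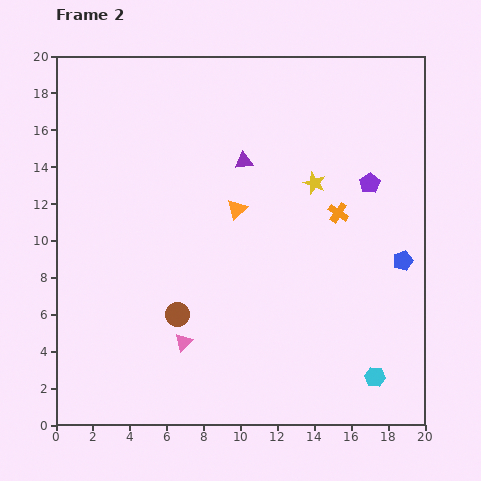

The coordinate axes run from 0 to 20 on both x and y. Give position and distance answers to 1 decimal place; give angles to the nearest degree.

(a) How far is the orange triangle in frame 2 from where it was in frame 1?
7.0

The orange triangle moved from (8.3, 18.5) to (9.8, 11.7), a distance of √(1.5² + 6.8²) ≈ 7.0.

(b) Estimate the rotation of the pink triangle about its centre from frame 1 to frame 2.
44° counter-clockwise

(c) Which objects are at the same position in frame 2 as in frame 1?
the blue pentagon, the brown circle, the purple pentagon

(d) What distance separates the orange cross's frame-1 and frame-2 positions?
6.3

The orange cross moved from (18.9, 6.3) to (15.3, 11.5), a distance of √(3.6² + 5.2²) ≈ 6.3.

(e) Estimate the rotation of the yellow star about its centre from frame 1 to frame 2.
20° clockwise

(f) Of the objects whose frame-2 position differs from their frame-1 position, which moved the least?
the cyan hexagon

(moved 1.3)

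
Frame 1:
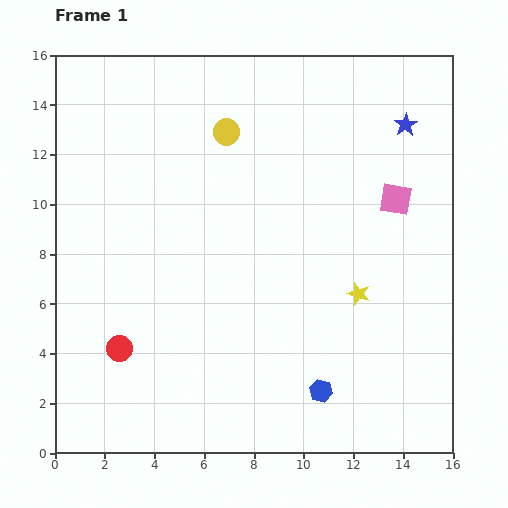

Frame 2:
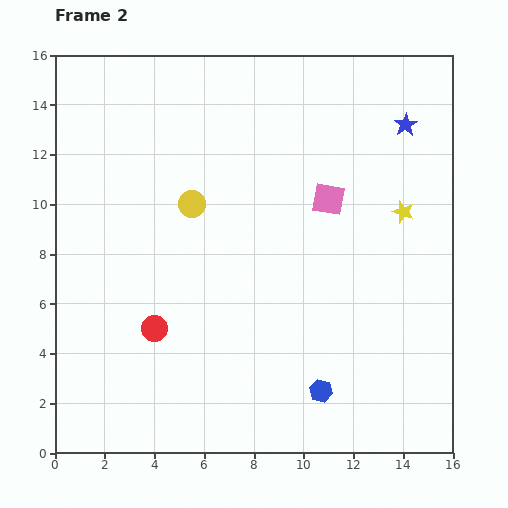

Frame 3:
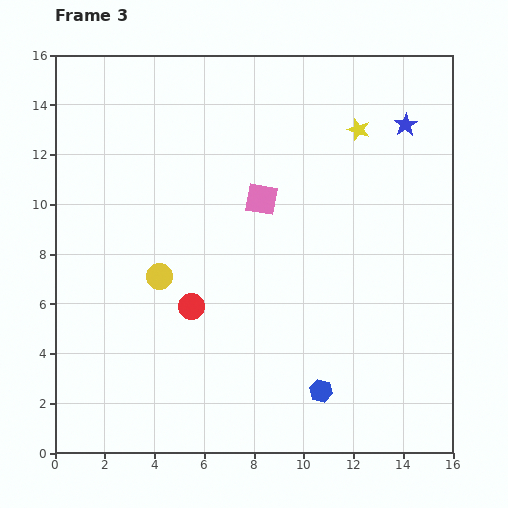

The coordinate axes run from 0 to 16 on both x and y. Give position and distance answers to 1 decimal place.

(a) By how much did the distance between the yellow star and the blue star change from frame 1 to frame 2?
-3.6

Distance in frame 1: 7.1. Distance in frame 2: 3.5.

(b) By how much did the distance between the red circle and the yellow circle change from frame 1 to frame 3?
-7.9

Distance in frame 1: 9.7. Distance in frame 3: 1.8.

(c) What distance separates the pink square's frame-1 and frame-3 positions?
5.4

The pink square moved from (13.7, 10.2) to (8.3, 10.2), a distance of √(5.4² + 0.0²) ≈ 5.4.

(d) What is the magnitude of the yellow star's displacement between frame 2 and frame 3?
3.8

The yellow star moved from (14.0, 9.7) to (12.2, 13.0), a distance of √(1.8² + 3.3²) ≈ 3.8.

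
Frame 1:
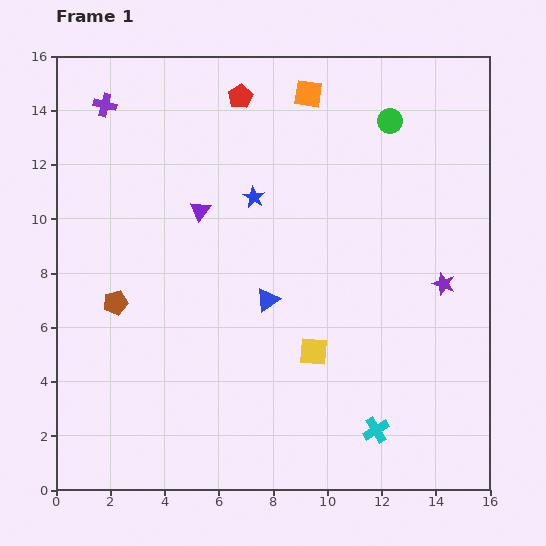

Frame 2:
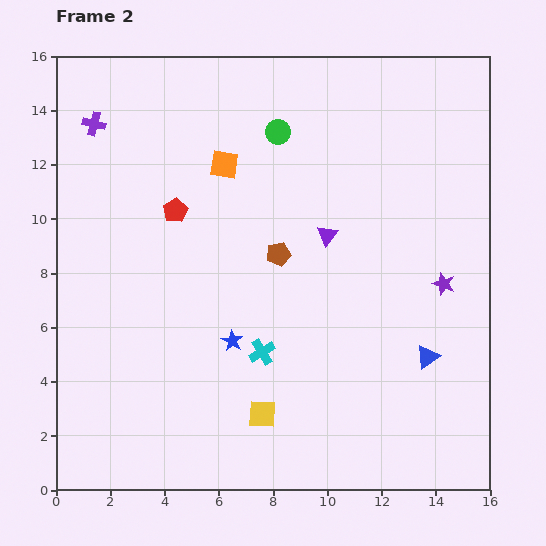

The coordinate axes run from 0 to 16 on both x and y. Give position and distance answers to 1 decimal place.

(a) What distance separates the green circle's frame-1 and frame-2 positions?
4.1

The green circle moved from (12.3, 13.6) to (8.2, 13.2), a distance of √(4.1² + 0.4²) ≈ 4.1.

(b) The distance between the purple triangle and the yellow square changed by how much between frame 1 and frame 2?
+0.3

Distance in frame 1: 6.7. Distance in frame 2: 7.0.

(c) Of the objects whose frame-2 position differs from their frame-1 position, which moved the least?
the purple cross

(moved 0.8)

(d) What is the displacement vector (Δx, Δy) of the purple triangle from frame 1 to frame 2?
(4.7, -0.9)

The purple triangle was at (5.3, 10.3) in frame 1 and (10.0, 9.4) in frame 2.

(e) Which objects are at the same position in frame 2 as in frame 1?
the purple star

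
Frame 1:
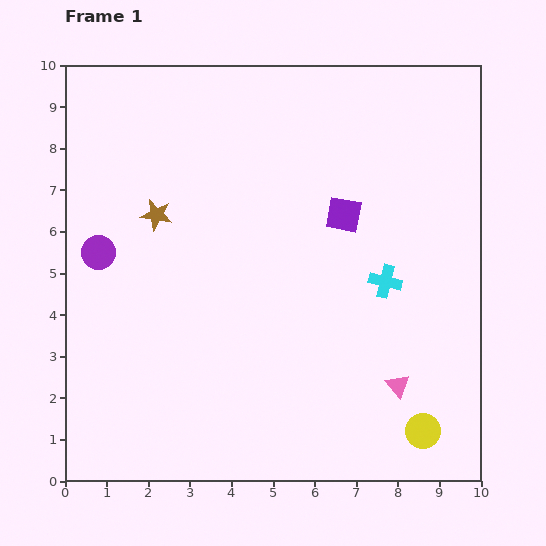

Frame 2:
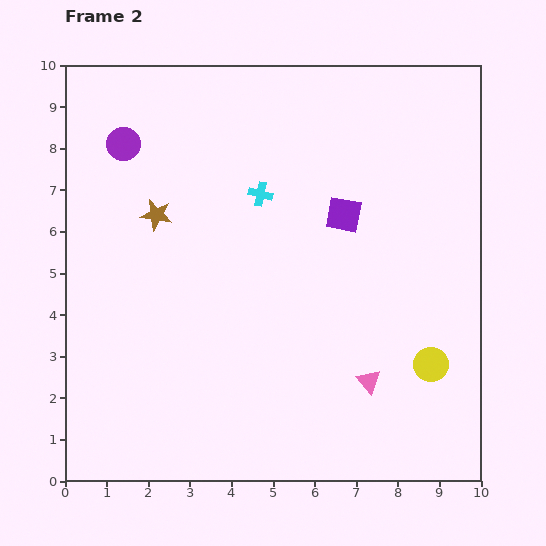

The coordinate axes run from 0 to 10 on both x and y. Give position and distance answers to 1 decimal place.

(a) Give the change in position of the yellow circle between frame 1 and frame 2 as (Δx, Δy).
(0.2, 1.6)

The yellow circle was at (8.6, 1.2) in frame 1 and (8.8, 2.8) in frame 2.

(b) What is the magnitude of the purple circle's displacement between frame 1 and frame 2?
2.7

The purple circle moved from (0.8, 5.5) to (1.4, 8.1), a distance of √(0.6² + 2.6²) ≈ 2.7.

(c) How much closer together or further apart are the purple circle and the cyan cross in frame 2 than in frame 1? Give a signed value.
-3.4

Distance in frame 1: 6.9. Distance in frame 2: 3.5.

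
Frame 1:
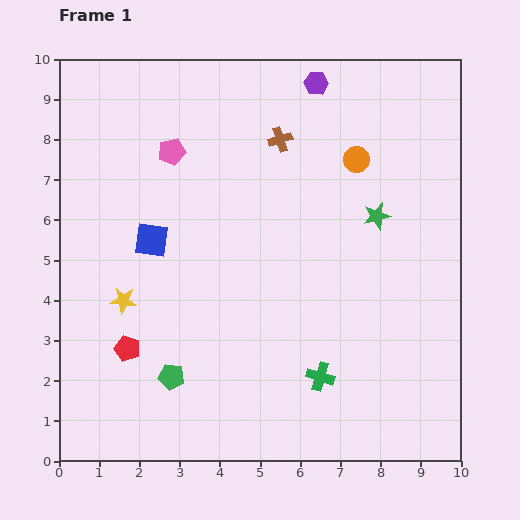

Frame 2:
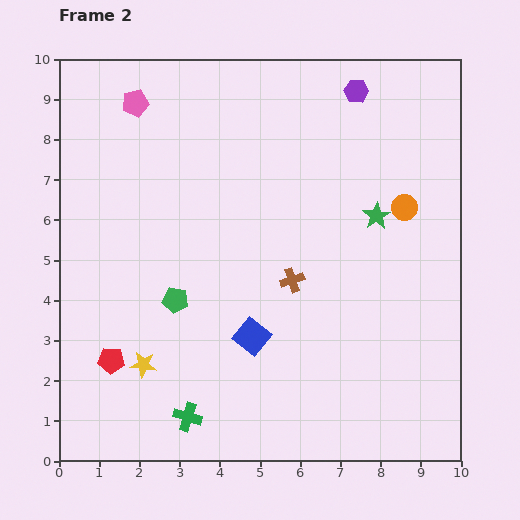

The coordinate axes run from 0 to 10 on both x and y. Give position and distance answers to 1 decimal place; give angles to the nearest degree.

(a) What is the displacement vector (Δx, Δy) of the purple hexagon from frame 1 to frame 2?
(1.0, -0.2)

The purple hexagon was at (6.4, 9.4) in frame 1 and (7.4, 9.2) in frame 2.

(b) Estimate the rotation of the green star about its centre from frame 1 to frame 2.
19° counter-clockwise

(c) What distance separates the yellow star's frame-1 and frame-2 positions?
1.7

The yellow star moved from (1.6, 4.0) to (2.1, 2.4), a distance of √(0.5² + 1.6²) ≈ 1.7.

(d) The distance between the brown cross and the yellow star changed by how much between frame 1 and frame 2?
-1.3

Distance in frame 1: 5.6. Distance in frame 2: 4.3.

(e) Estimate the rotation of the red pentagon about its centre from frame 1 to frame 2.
15° counter-clockwise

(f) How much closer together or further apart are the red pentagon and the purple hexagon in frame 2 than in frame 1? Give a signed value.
+1.0

Distance in frame 1: 8.1. Distance in frame 2: 9.1.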